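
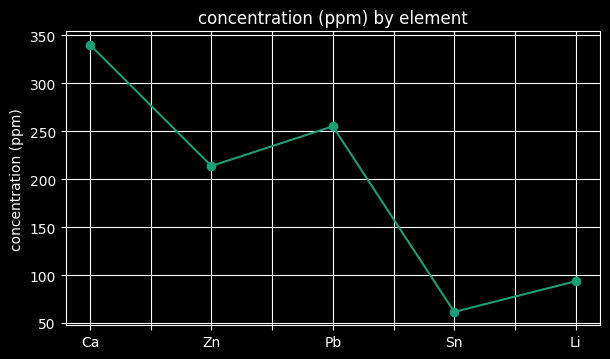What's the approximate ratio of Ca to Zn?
Ca ≈ 350, Zn ≈ 225; 350/225 ≈ 1.56.

≈ 1.56×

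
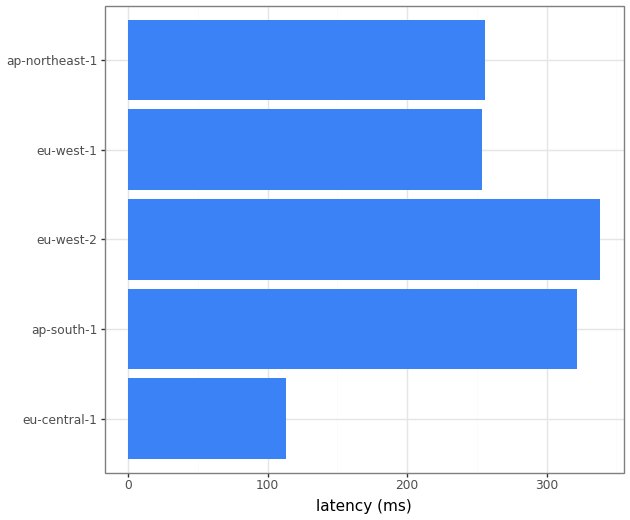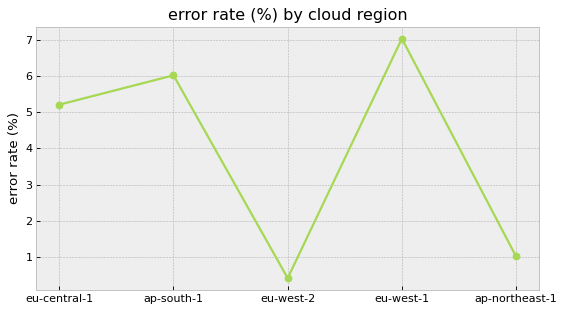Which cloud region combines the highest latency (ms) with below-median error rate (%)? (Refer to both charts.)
Chart 2 median error rate (%) ≈ 5; below-median cloud regions: eu-west-2, ap-northeast-1. Among those, eu-west-2 has the highest latency (ms) (≈ 350).

eu-west-2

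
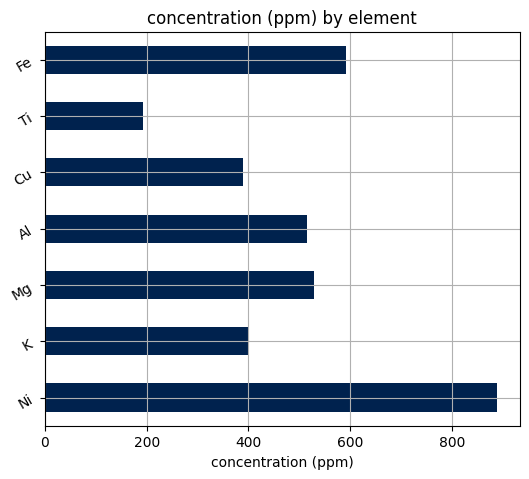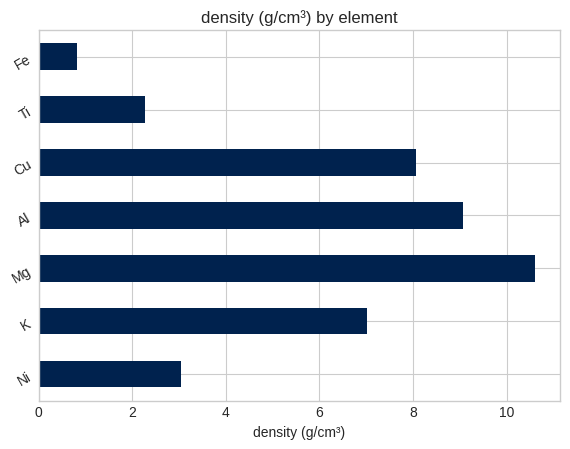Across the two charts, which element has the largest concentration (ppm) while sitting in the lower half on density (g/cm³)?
Ni

Chart 2 median density (g/cm³) ≈ 7; below-median elements: Ni, Ti, Fe. Among those, Ni has the highest concentration (ppm) (≈ 900).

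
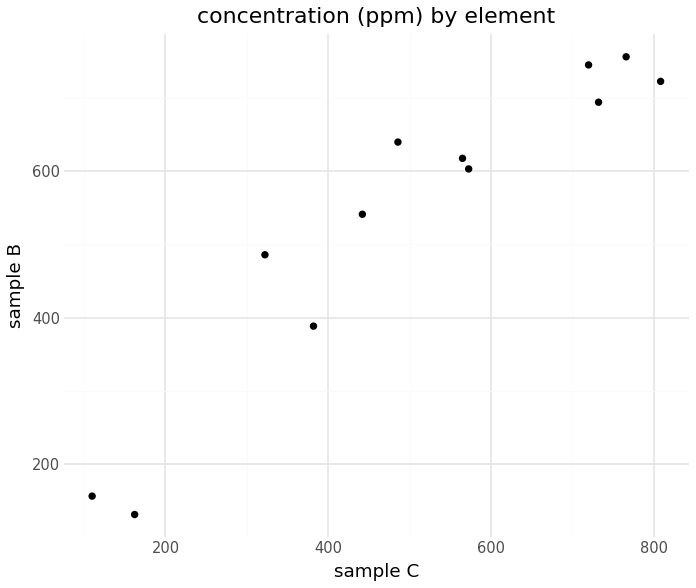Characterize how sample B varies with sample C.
positive, strong

Points are positively correlated; strong (|r| ≈ 0.9).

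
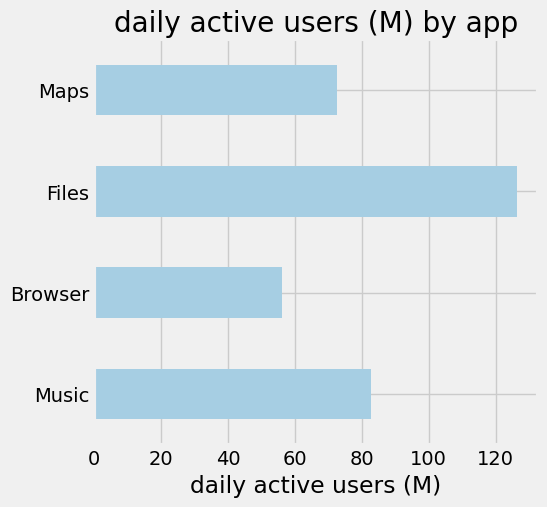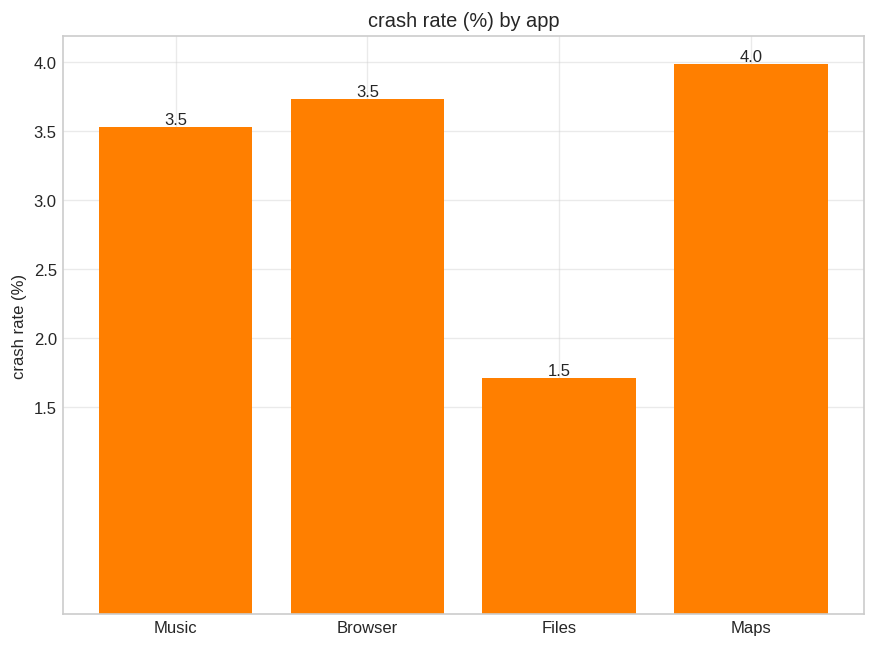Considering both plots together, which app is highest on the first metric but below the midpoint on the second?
Files

Chart 2 median crash rate (%) ≈ 3.5; below-median apps: Music, Files. Among those, Files has the highest daily active users (M) (≈ 120).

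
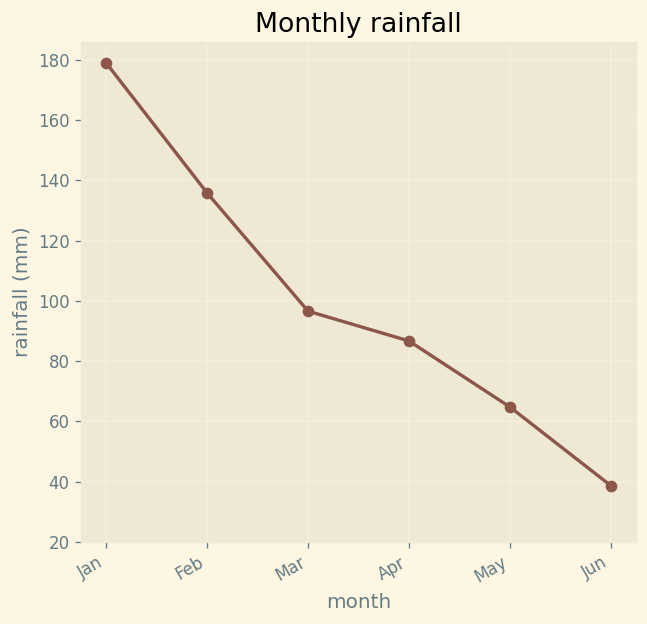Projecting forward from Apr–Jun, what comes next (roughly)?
≈ 20

Last three: 80, 60, 40 → slope ≈ -20/step → next ≈ 20.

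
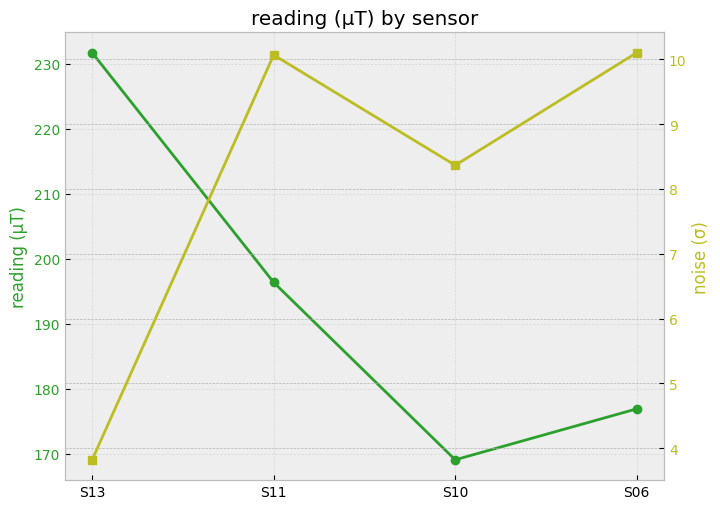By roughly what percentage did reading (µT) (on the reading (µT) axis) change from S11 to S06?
S11 ≈ 200, S06 ≈ 180; (180 − 200) / 200 ≈ -10%.

≈ -10%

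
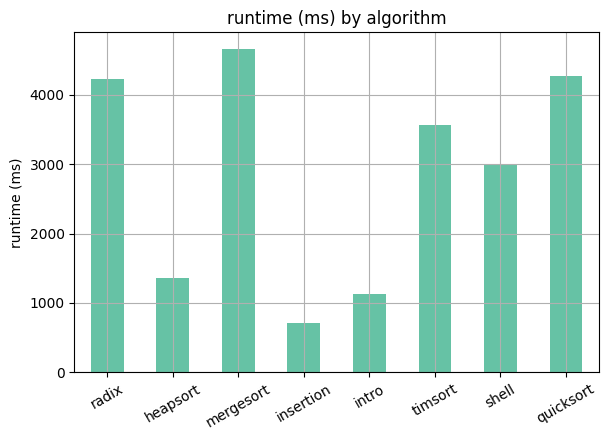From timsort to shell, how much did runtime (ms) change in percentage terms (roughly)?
timsort ≈ 3500, shell ≈ 3000; (3000 − 3500) / 3500 ≈ -14.3%.

≈ -14.3%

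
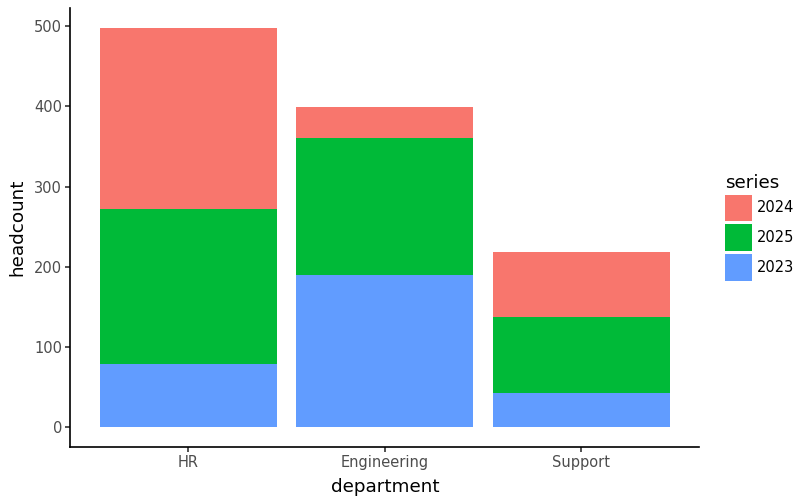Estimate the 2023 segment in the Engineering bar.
2023 top ≈ 200, bottom ≈ 0; segment ≈ 200.

≈ 200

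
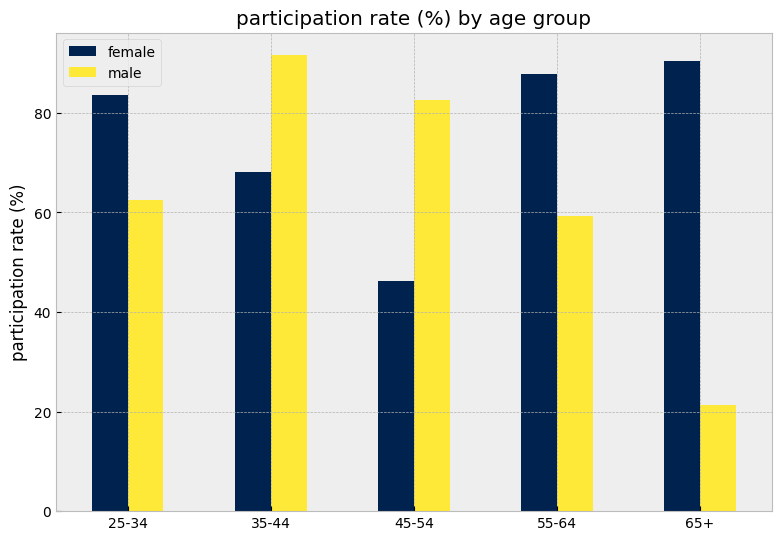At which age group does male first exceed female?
35-44

25-34: male ≈ 60 vs female ≈ 80 (not yet); 35-44: male ≈ 90 vs female ≈ 70 (first crossover).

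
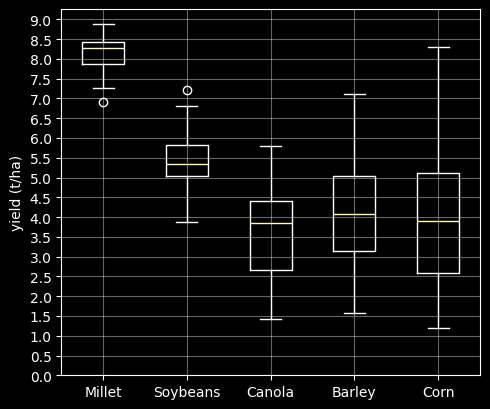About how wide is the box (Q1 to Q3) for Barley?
Q3 ≈ 5.0, Q1 ≈ 3.0; IQR ≈ 2.0.

≈ 2.0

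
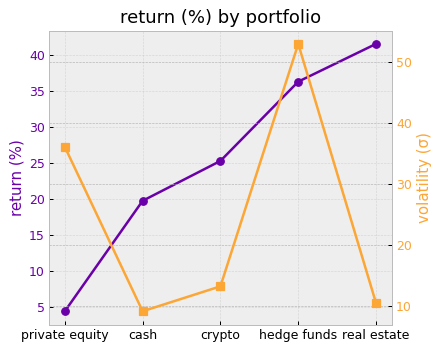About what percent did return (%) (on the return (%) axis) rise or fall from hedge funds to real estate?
hedge funds ≈ 35, real estate ≈ 40; (40 − 35) / 35 ≈ +14.3%.

≈ +14.3%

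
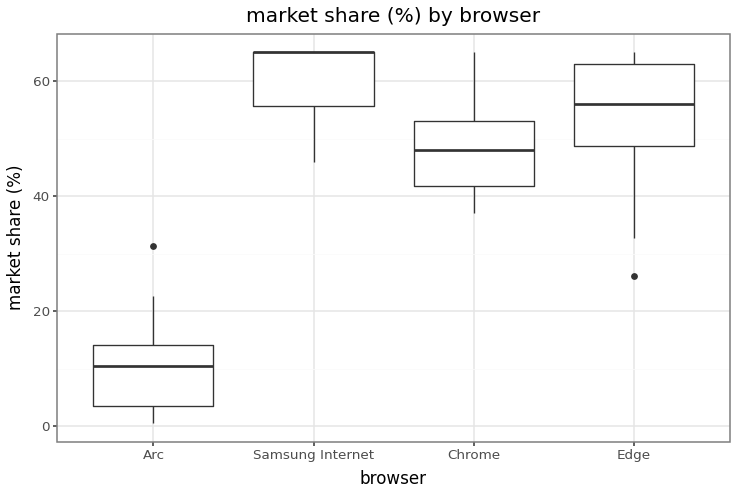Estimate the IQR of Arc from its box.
Q3 ≈ 15, Q1 ≈ 5; IQR ≈ 10.

≈ 10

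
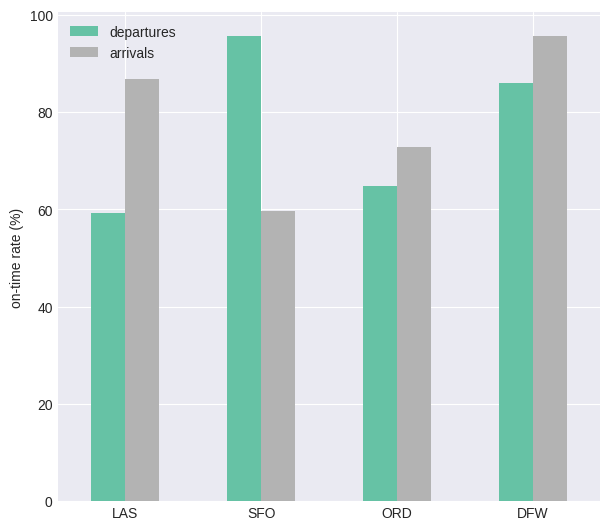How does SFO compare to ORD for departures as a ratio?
≈ 1.67×

SFO ≈ 100, ORD ≈ 60; 100/60 ≈ 1.67.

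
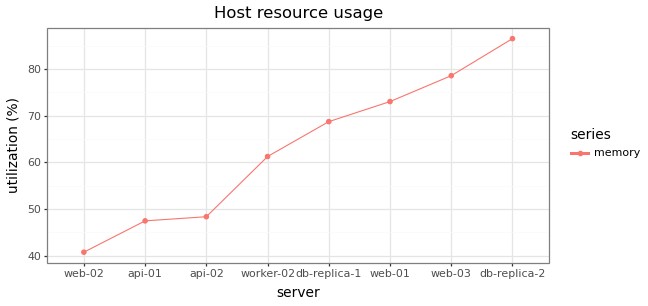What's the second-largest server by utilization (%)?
web-03

Top 3: db-replica-2 ≈ 85, web-03 ≈ 80, web-01 ≈ 75.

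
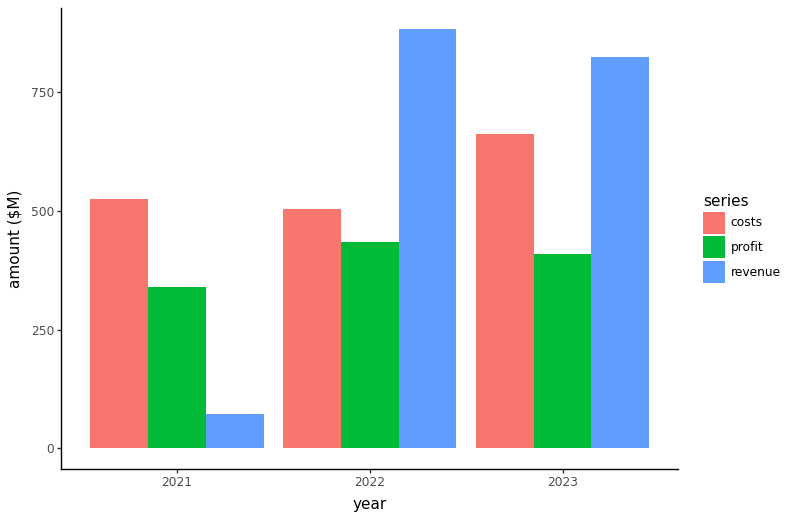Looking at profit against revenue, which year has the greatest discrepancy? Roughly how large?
2022: profit ≈ 400, revenue ≈ 900 → gap ≈ 500. Next-largest (2023) is only ≈ 400.

2022, ≈ 500 $M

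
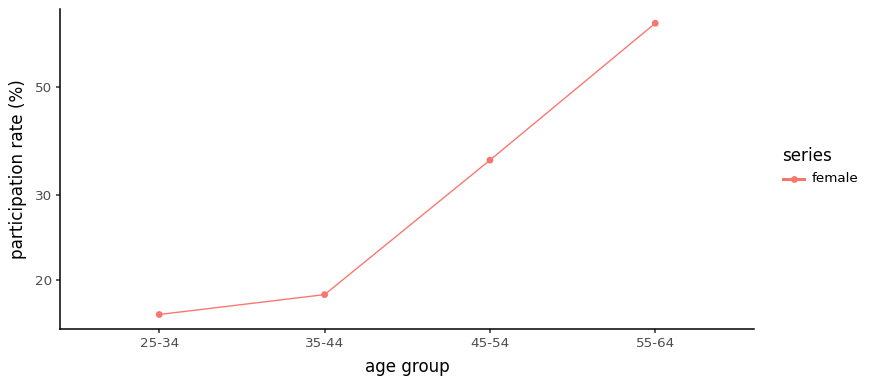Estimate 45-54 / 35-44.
45-54 ≈ 35, 35-44 ≈ 20; 35/20 ≈ 1.75.

≈ 1.75×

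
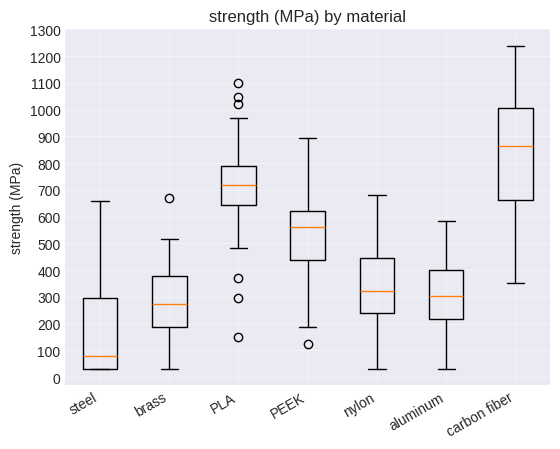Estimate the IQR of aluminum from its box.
≈ 200

Q3 ≈ 400, Q1 ≈ 200; IQR ≈ 200.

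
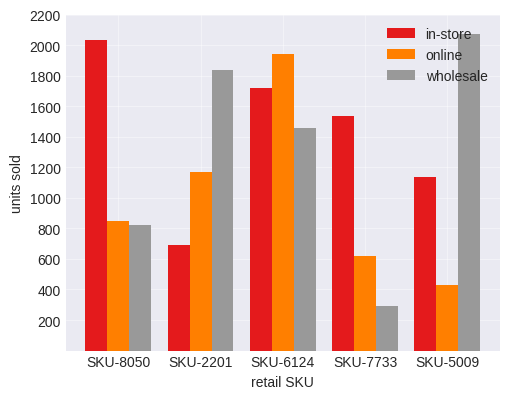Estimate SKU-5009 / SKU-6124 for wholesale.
SKU-5009 ≈ 2000, SKU-6124 ≈ 1400; 2000/1400 ≈ 1.43.

≈ 1.43×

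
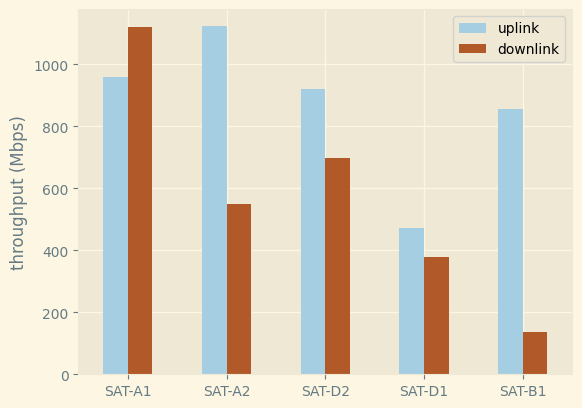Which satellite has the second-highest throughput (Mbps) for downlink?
Top 3 for downlink: SAT-A1 ≈ 1100, SAT-D2 ≈ 700, SAT-A2 ≈ 600.

SAT-D2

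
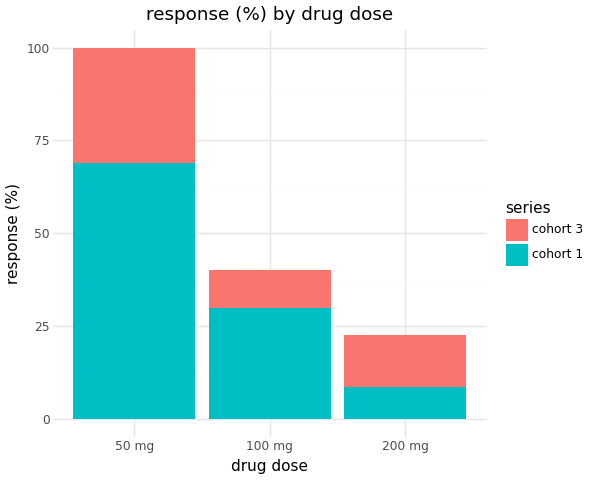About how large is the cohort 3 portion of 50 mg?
cohort 3 top ≈ 100, bottom ≈ 70; segment ≈ 30.

≈ 30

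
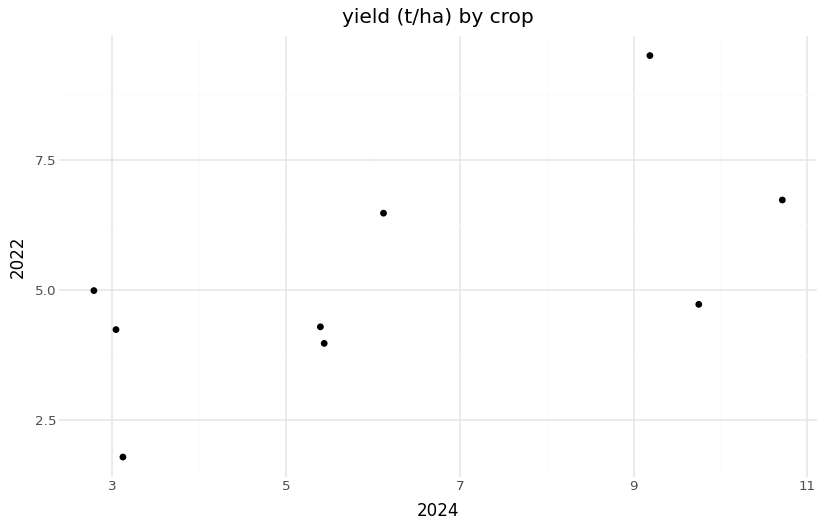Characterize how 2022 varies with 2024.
Points are positively correlated; moderate (|r| ≈ 0.6).

positive, moderate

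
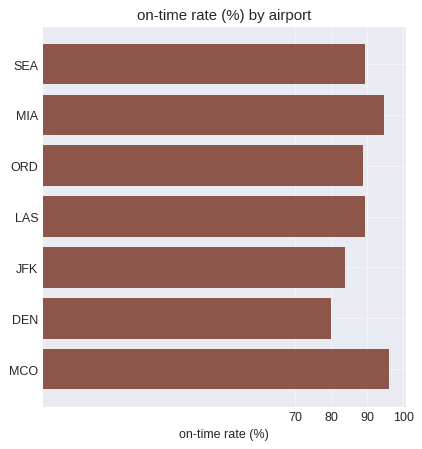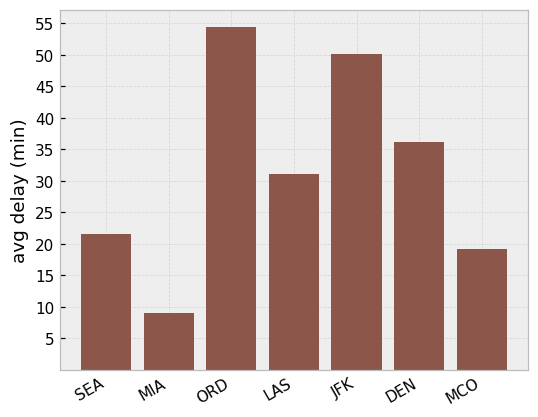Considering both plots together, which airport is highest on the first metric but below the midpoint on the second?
MCO

Chart 2 median avg delay (min) ≈ 30; below-median airports: SEA, MIA, MCO. Among those, MCO has the highest on-time rate (%) (≈ 100).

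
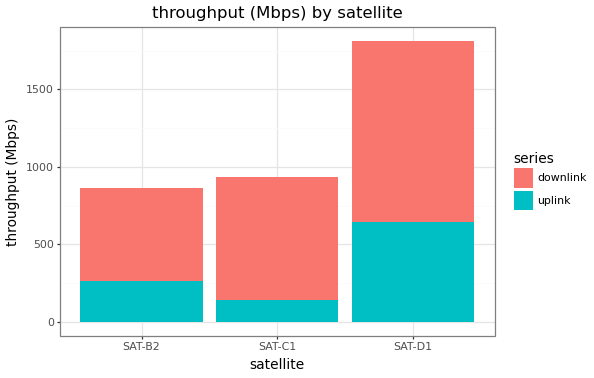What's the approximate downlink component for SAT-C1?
≈ 800

downlink top ≈ 1000, bottom ≈ 200; segment ≈ 800.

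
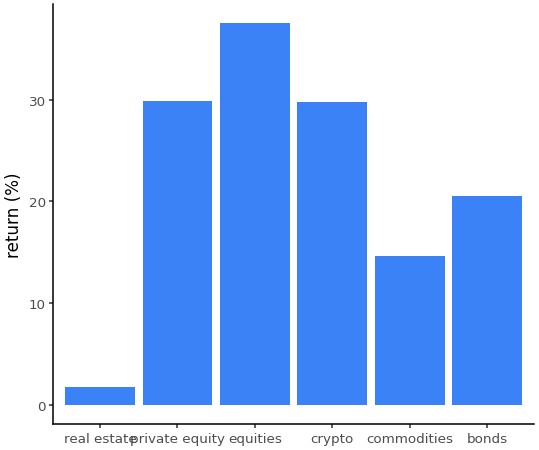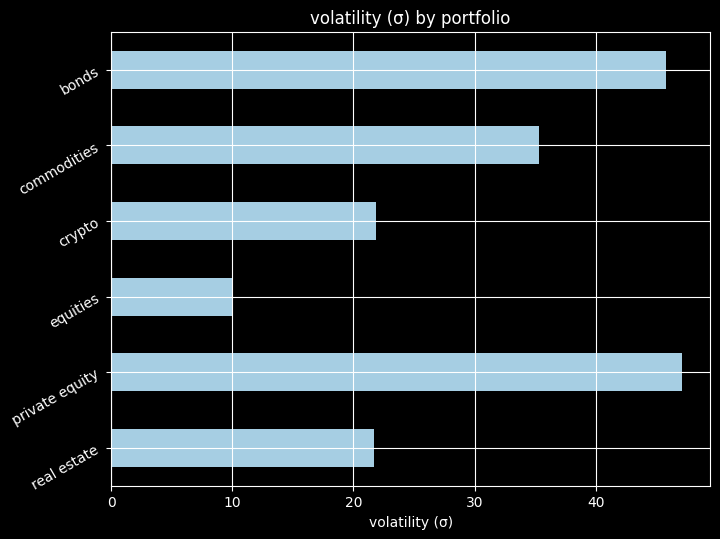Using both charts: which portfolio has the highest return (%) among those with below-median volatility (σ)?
equities

Chart 2 median volatility (σ) ≈ 30; below-median portfolios: real estate, equities, crypto. Among those, equities has the highest return (%) (≈ 35).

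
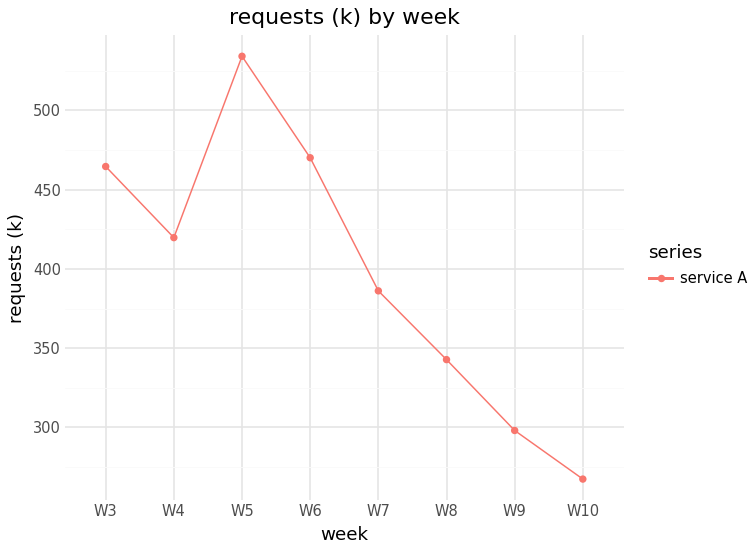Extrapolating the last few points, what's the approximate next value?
Last three: 350, 300, 275 → slope ≈ -37.5/step → next ≈ 237.5.

≈ 237.5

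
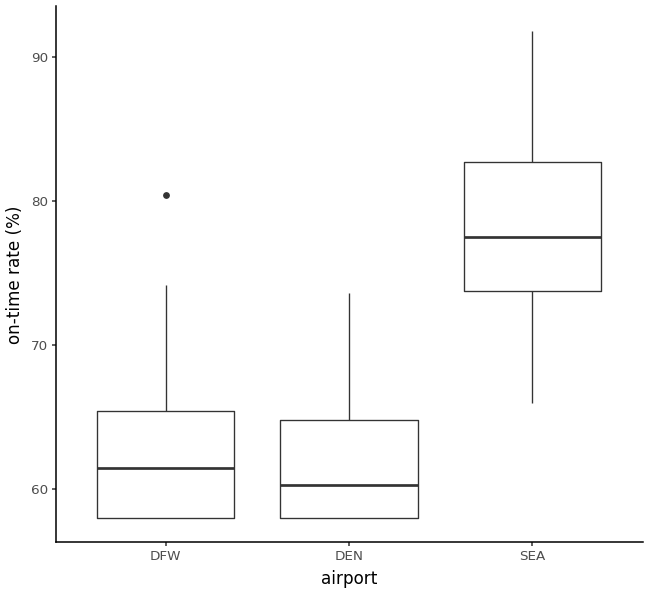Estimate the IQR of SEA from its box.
≈ 8

Q3 ≈ 82, Q1 ≈ 74; IQR ≈ 8.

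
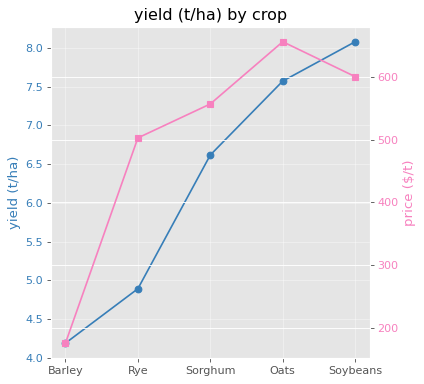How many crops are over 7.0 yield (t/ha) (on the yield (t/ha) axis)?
2

Above 7.0: Oats, Soybeans.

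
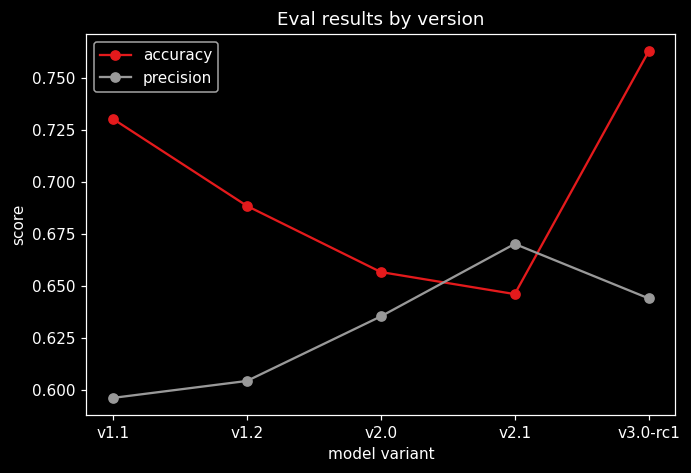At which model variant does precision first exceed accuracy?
v2.0: precision ≈ 0.64 vs accuracy ≈ 0.66 (not yet); v2.1: precision ≈ 0.68 vs accuracy ≈ 0.64 (first crossover).

v2.1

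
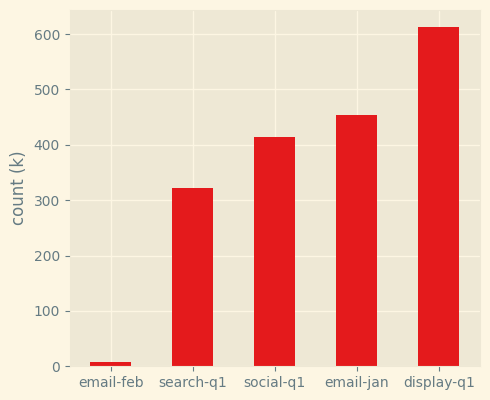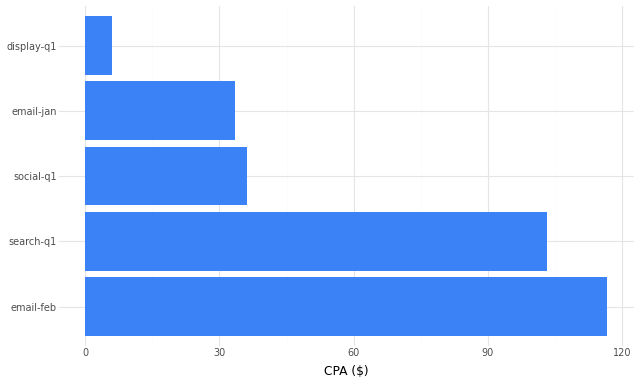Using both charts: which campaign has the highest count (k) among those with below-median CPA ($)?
display-q1

Chart 2 median CPA ($) ≈ 40; below-median campaigns: email-jan, display-q1. Among those, display-q1 has the highest count (k) (≈ 600).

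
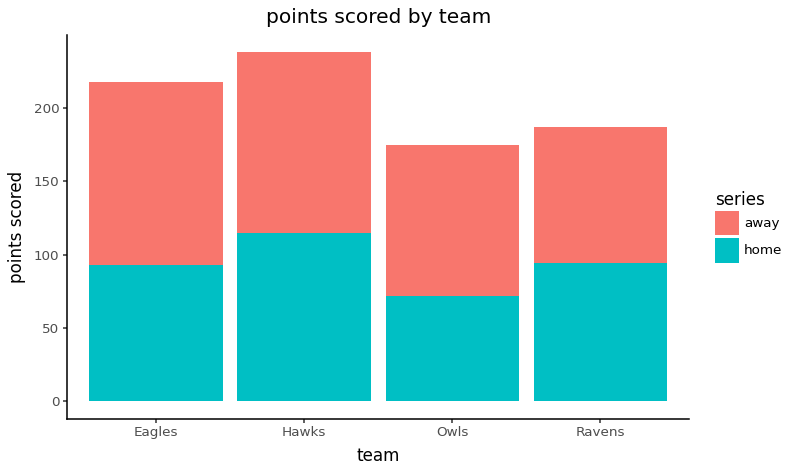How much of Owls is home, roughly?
home top ≈ 80, bottom ≈ 0; segment ≈ 80.

≈ 80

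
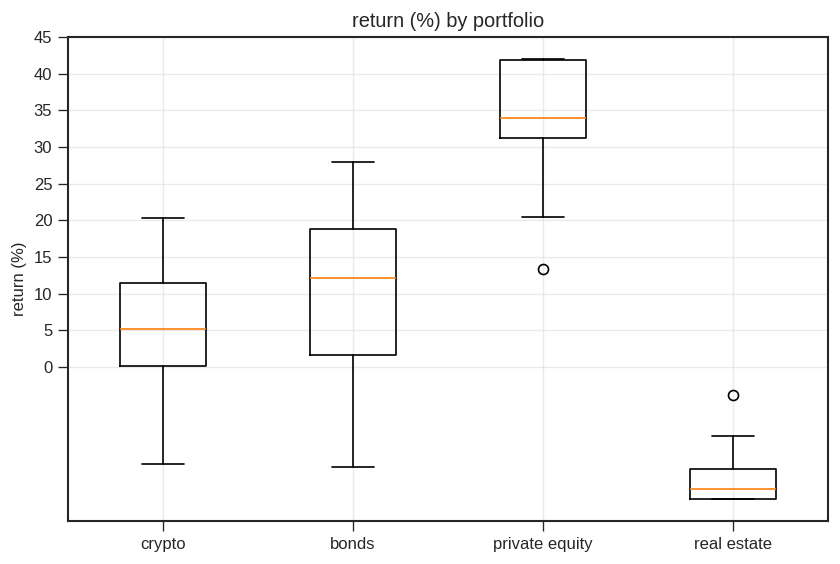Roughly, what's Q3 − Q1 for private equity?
Q3 ≈ 40, Q1 ≈ 30; IQR ≈ 10.

≈ 10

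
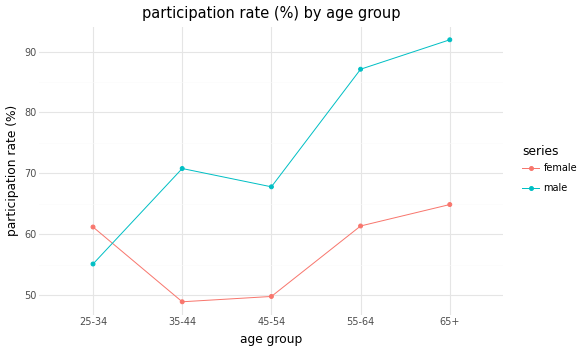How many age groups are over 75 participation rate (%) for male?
2

Above 75: 55-64, 65+.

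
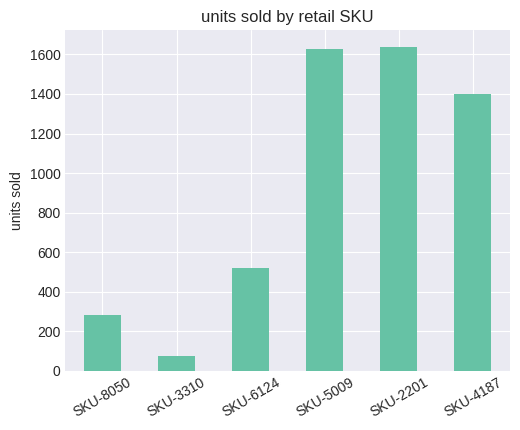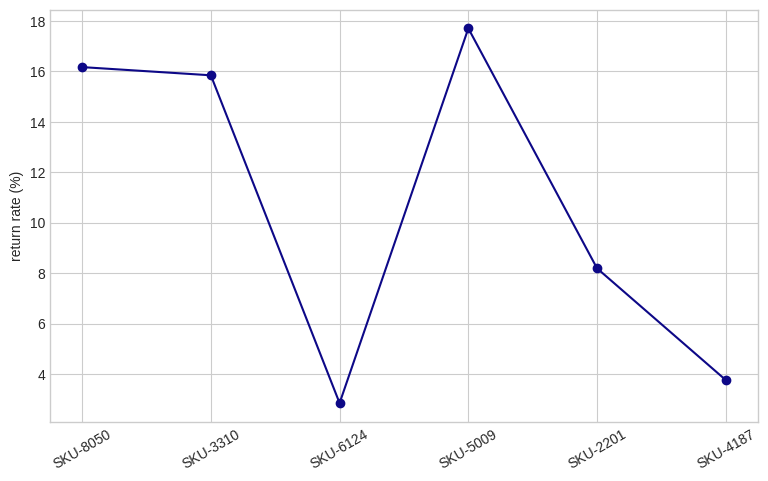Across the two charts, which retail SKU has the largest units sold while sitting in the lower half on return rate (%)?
SKU-2201

Chart 2 median return rate (%) ≈ 12; below-median retail SKUs: SKU-6124, SKU-2201, SKU-4187. Among those, SKU-2201 has the highest units sold (≈ 1600).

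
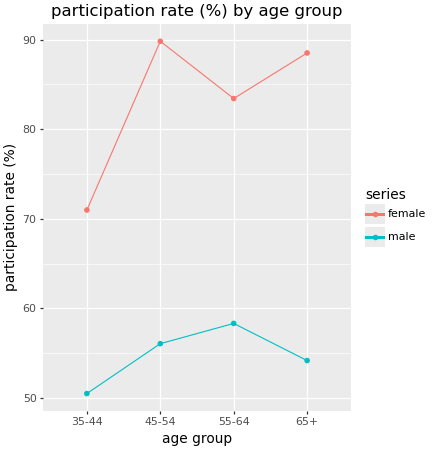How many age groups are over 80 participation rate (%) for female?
Above 80: 45-54, 55-64, 65+.

3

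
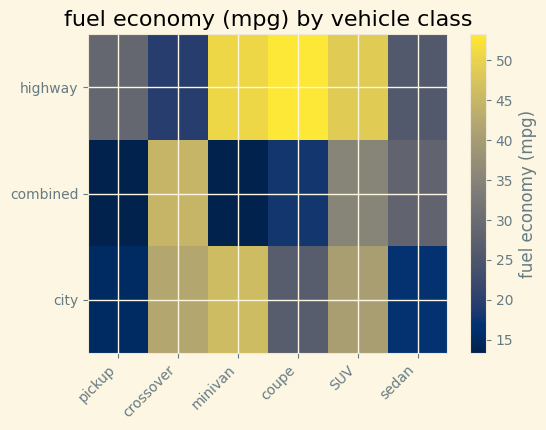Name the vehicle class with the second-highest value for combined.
SUV

Top 3 for combined: crossover ≈ 45, SUV ≈ 35, sedan ≈ 30.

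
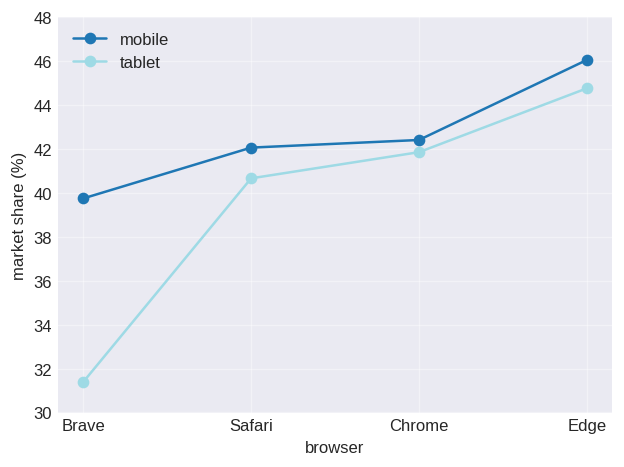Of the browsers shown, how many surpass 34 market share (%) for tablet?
Above 34: Safari, Chrome, Edge.

3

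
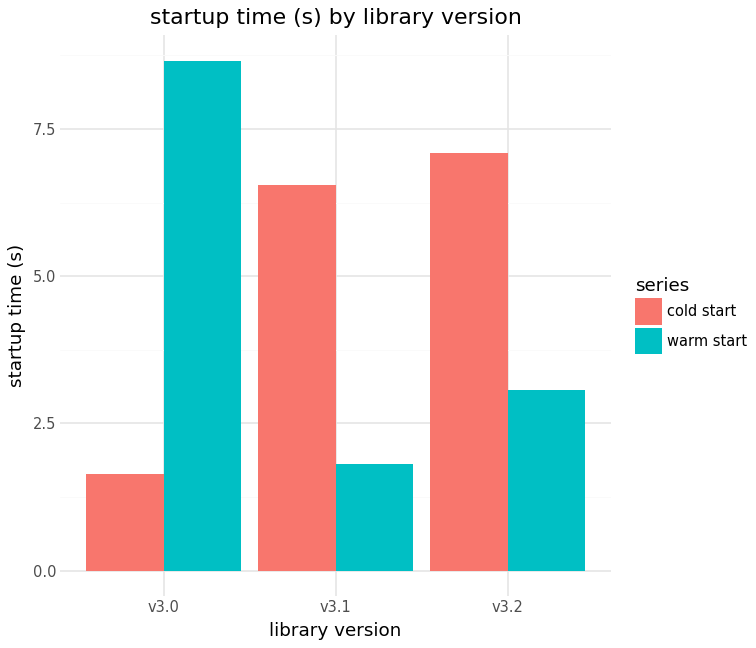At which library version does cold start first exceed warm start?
v3.0: cold start ≈ 2 vs warm start ≈ 9 (not yet); v3.1: cold start ≈ 7 vs warm start ≈ 2 (first crossover).

v3.1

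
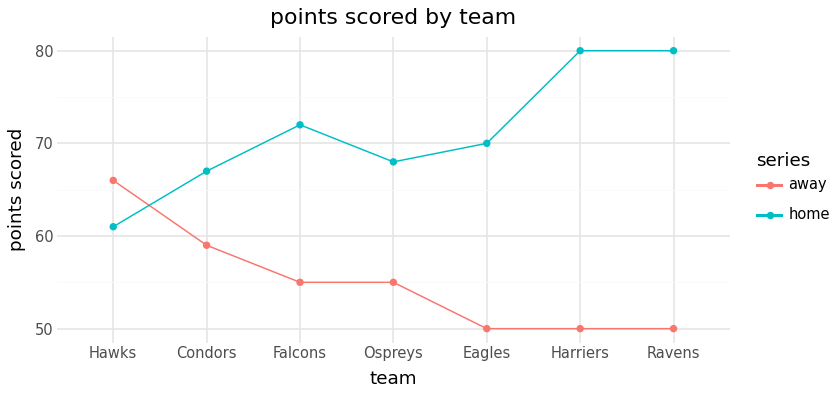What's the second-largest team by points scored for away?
Condors

Top 3 for away: Hawks ≈ 65, Condors ≈ 60, Ospreys ≈ 55.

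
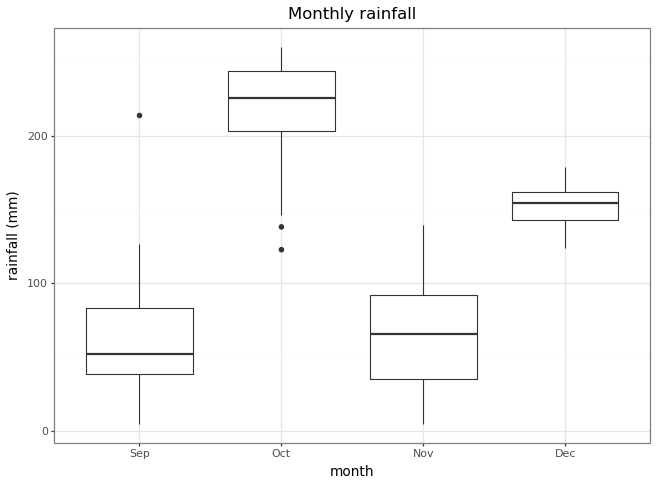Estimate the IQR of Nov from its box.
Q3 ≈ 100, Q1 ≈ 40; IQR ≈ 60.

≈ 60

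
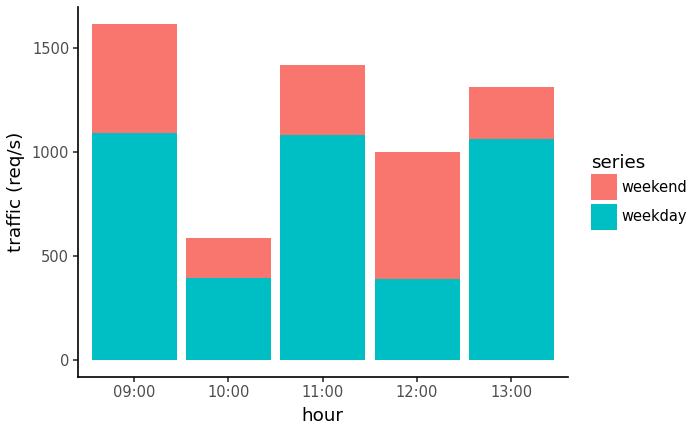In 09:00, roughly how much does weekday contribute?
weekday top ≈ 1000, bottom ≈ 0; segment ≈ 1000.

≈ 1000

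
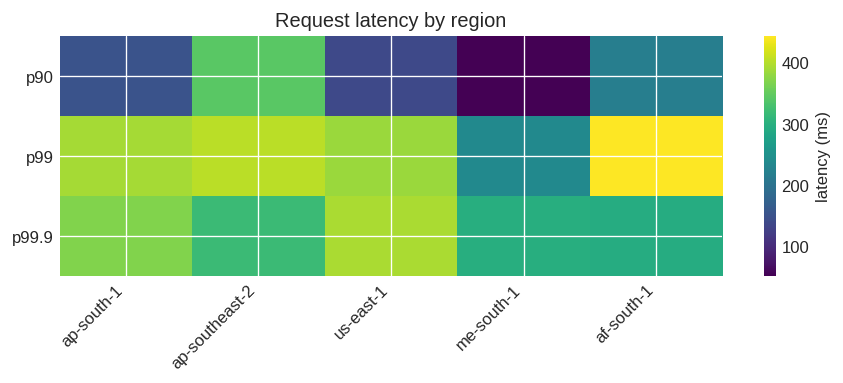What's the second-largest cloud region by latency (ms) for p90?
Top 3 for p90: ap-southeast-2 ≈ 350, af-south-1 ≈ 200, ap-south-1 ≈ 150.

af-south-1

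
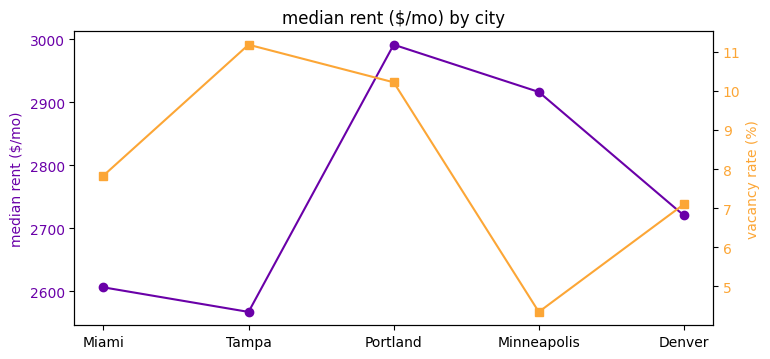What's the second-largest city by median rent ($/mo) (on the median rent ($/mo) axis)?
Top 3 (on the median rent ($/mo) axis): Portland ≈ 3000, Minneapolis ≈ 2900, Denver ≈ 2700.

Minneapolis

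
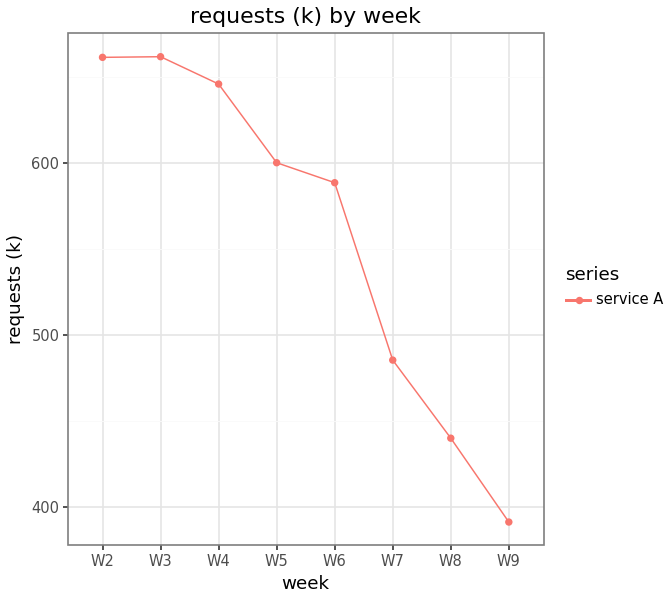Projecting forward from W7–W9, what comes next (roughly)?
Last three: 475, 450, 400 → slope ≈ -37.5/step → next ≈ 362.5.

≈ 362.5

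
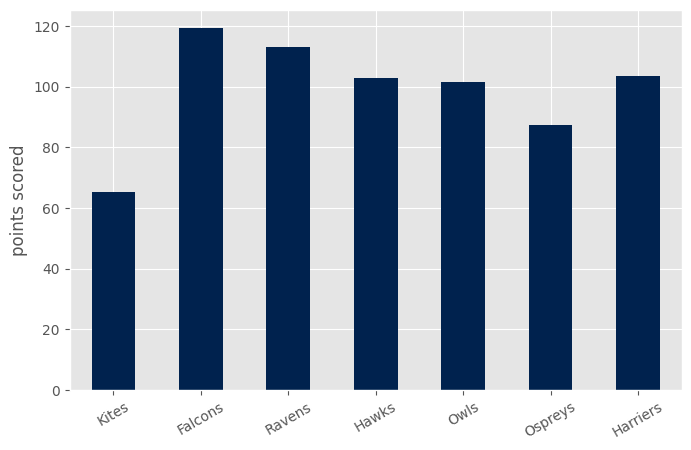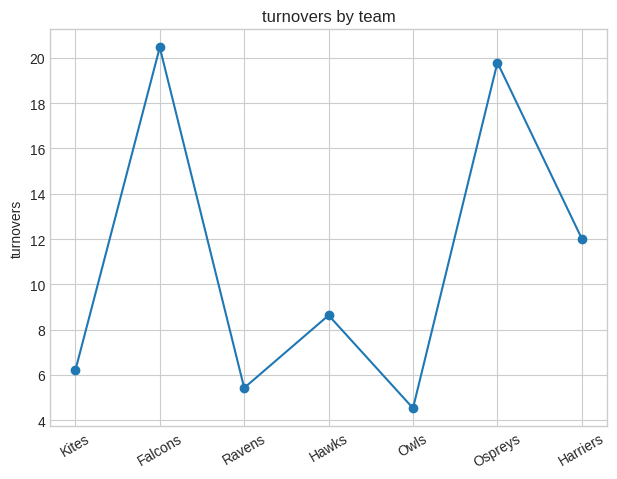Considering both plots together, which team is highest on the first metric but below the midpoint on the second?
Chart 2 median turnovers ≈ 8; below-median teams: Kites, Ravens, Owls. Among those, Ravens has the highest points scored (≈ 120).

Ravens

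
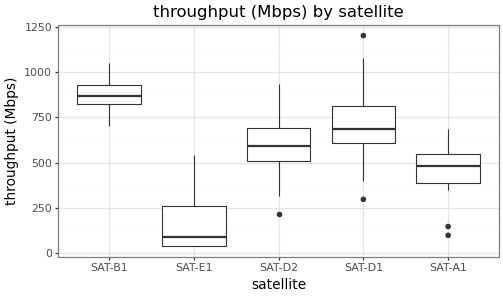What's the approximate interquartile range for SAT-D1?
Q3 ≈ 800, Q1 ≈ 600; IQR ≈ 200.

≈ 200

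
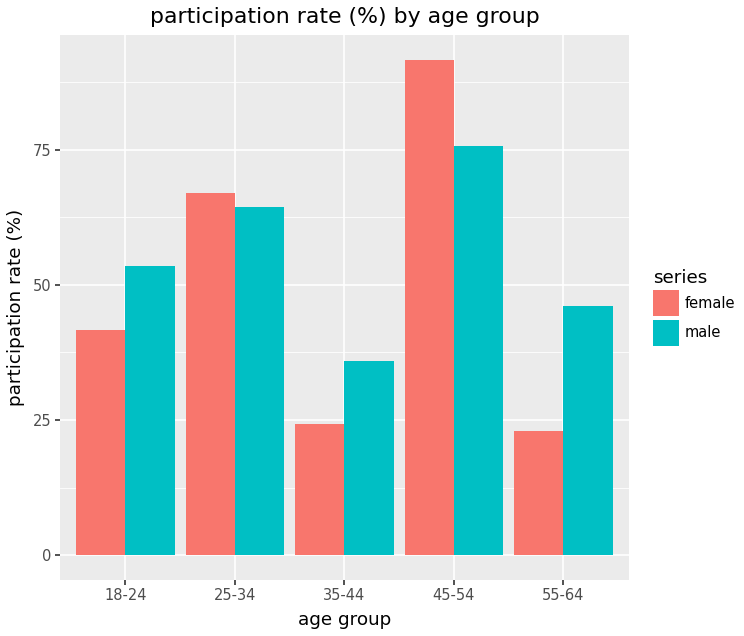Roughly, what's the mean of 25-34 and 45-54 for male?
≈ 70

(60 + 80) / 2 ≈ 70.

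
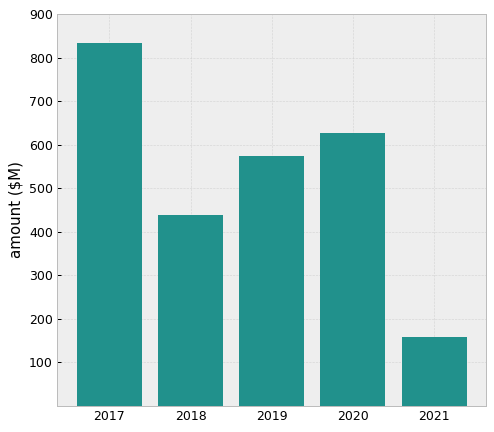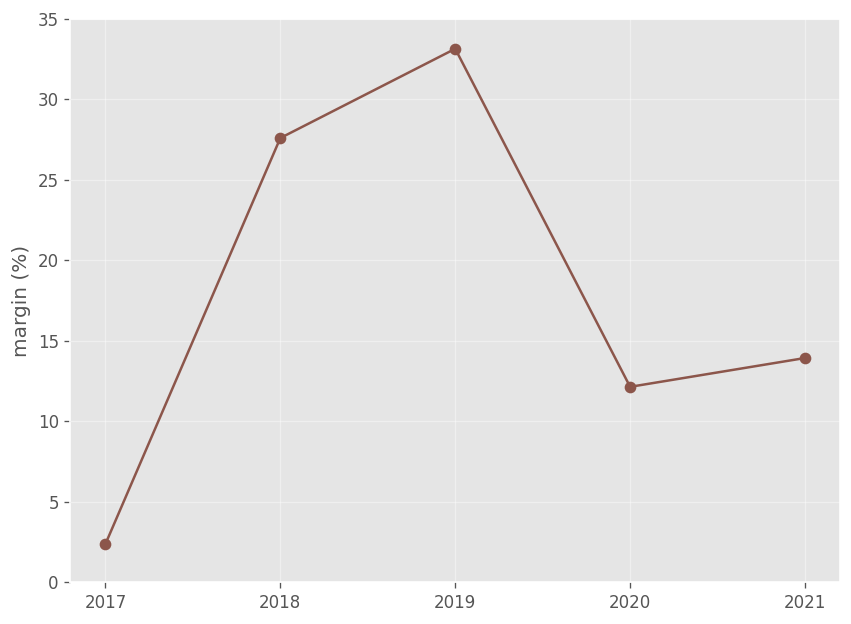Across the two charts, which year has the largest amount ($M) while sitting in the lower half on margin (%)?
Chart 2 median margin (%) ≈ 15; below-median years: 2017, 2020. Among those, 2017 has the highest amount ($M) (≈ 800).

2017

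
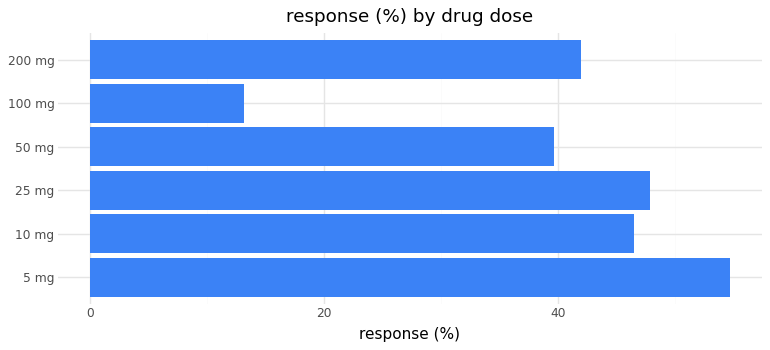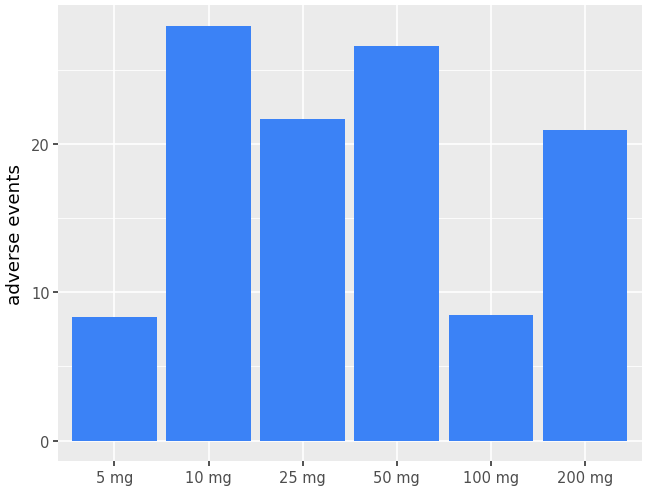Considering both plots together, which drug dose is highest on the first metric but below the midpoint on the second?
5 mg

Chart 2 median adverse events ≈ 20; below-median drug doses: 5 mg, 100 mg, 200 mg. Among those, 5 mg has the highest response (%) (≈ 50).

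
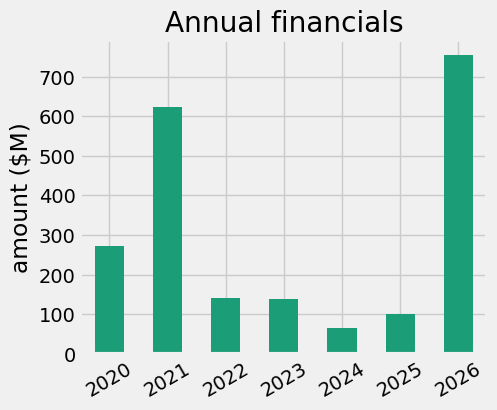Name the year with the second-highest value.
Top 3: 2026 ≈ 800, 2021 ≈ 600, 2020 ≈ 300.

2021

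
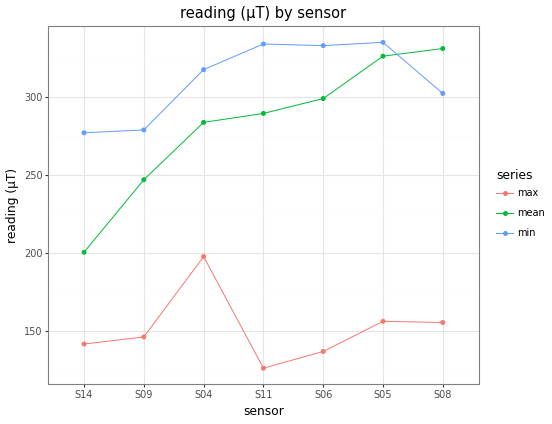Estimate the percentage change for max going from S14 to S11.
S14 ≈ 140, S11 ≈ 120; (120 − 140) / 140 ≈ -14.3%.

≈ -14.3%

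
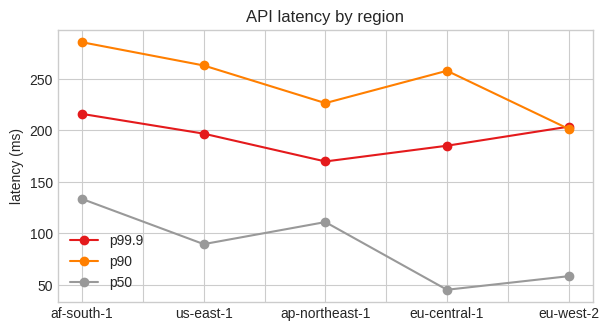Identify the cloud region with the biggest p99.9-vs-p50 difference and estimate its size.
eu-west-2: p99.9 ≈ 200, p50 ≈ 50 → gap ≈ 150. Next-largest (eu-central-1) is only ≈ 125.

eu-west-2, ≈ 150 ms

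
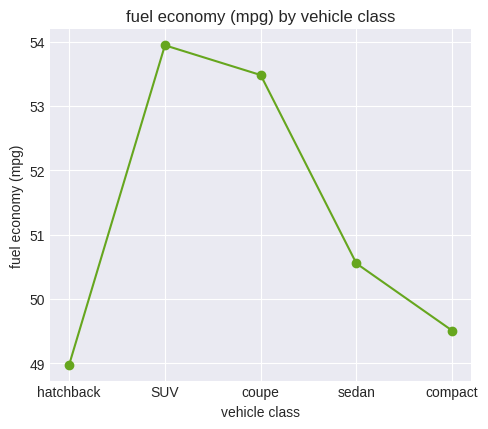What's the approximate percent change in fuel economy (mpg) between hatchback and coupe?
hatchback ≈ 49.0, coupe ≈ 53.5; (53.5 − 49.0) / 49.0 ≈ +9.2%.

≈ +9.2%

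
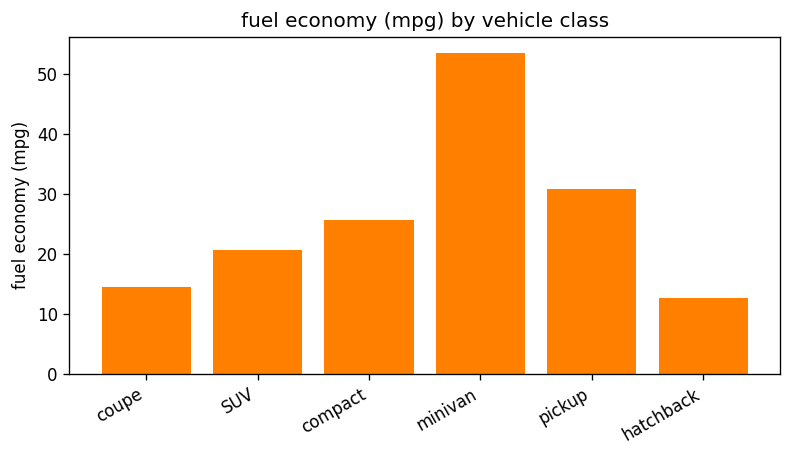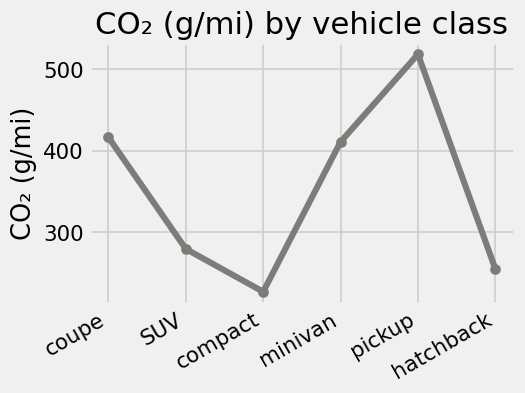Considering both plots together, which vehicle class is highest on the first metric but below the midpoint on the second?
compact

Chart 2 median CO₂ (g/mi) ≈ 350; below-median vehicle classes: SUV, compact, hatchback. Among those, compact has the highest fuel economy (mpg) (≈ 25).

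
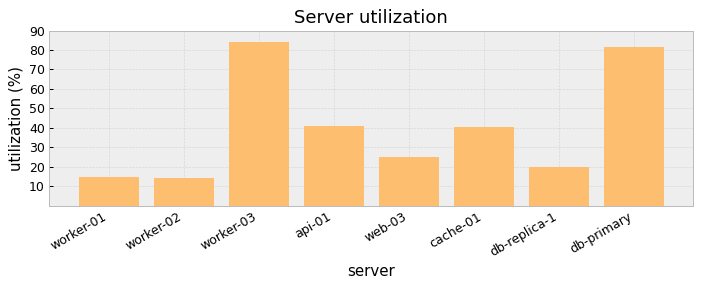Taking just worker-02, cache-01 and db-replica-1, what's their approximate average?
(10 + 40 + 20) / 3 ≈ 23.

≈ 23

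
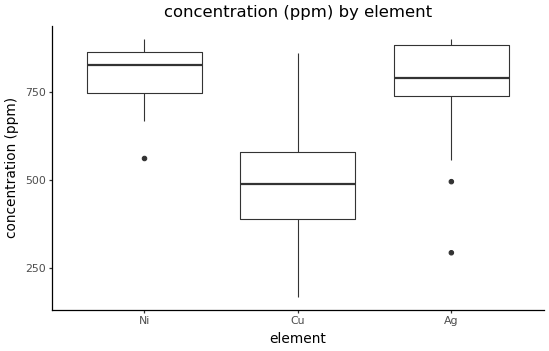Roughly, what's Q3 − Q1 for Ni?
≈ 100

Q3 ≈ 850, Q1 ≈ 750; IQR ≈ 100.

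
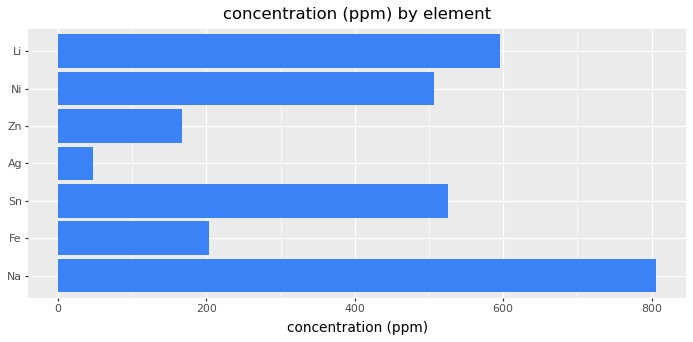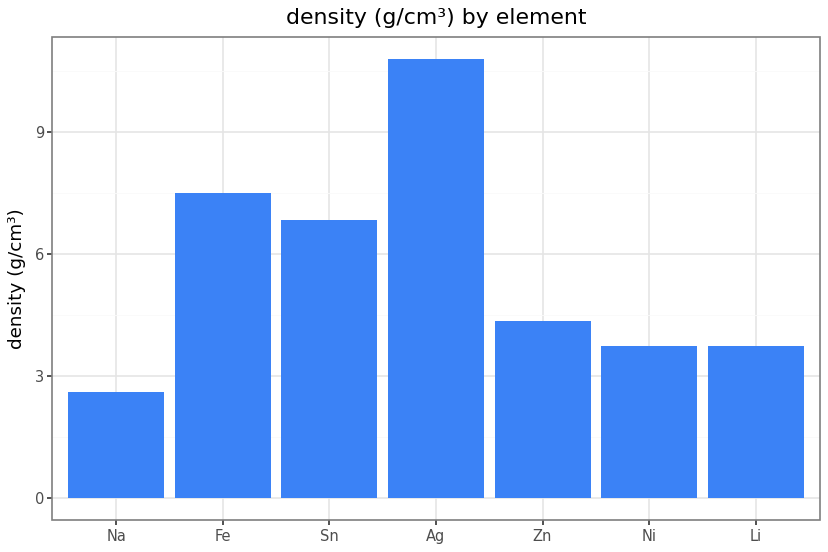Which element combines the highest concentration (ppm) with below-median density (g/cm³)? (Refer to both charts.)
Na

Chart 2 median density (g/cm³) ≈ 4; below-median elements: Na, Ni, Li. Among those, Na has the highest concentration (ppm) (≈ 800).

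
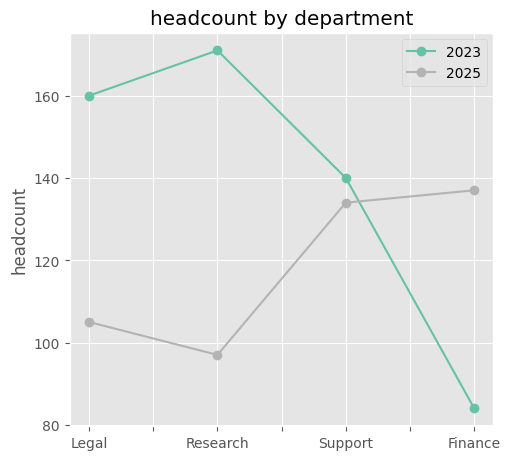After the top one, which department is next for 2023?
Legal

Top 3 for 2023: Research ≈ 170, Legal ≈ 160, Support ≈ 140.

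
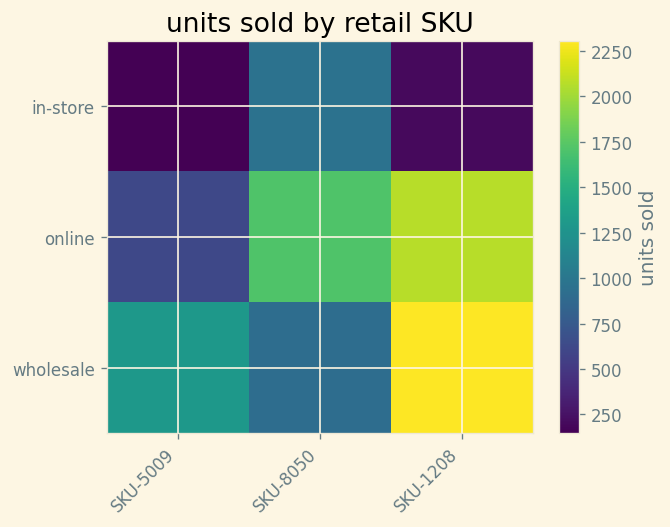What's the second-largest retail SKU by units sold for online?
SKU-8050

Top 3 for online: SKU-1208 ≈ 2000, SKU-8050 ≈ 1800, SKU-5009 ≈ 600.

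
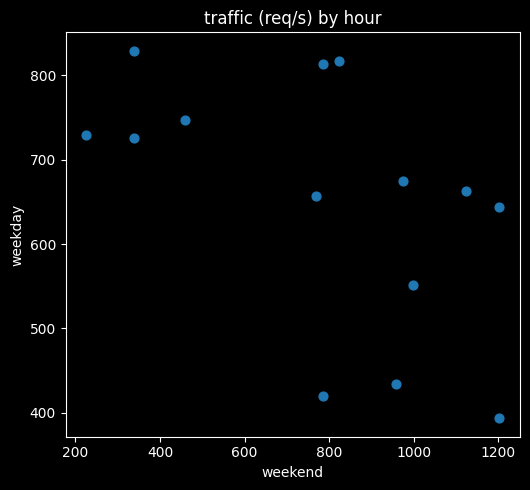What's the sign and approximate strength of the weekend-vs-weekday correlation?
negative, moderate

Points are negatively correlated; moderate (|r| ≈ 0.5).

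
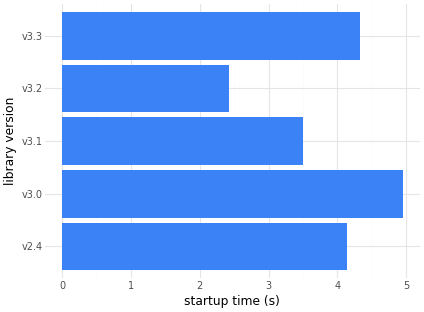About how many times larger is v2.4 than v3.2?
≈ 1.6×

v2.4 ≈ 4.0, v3.2 ≈ 2.5; 4.0/2.5 ≈ 1.6.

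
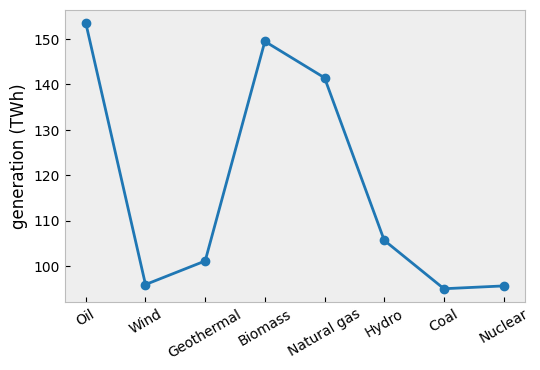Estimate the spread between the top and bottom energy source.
≈ 60

Max Oil ≈ 155, min Coal ≈ 95; range ≈ 60.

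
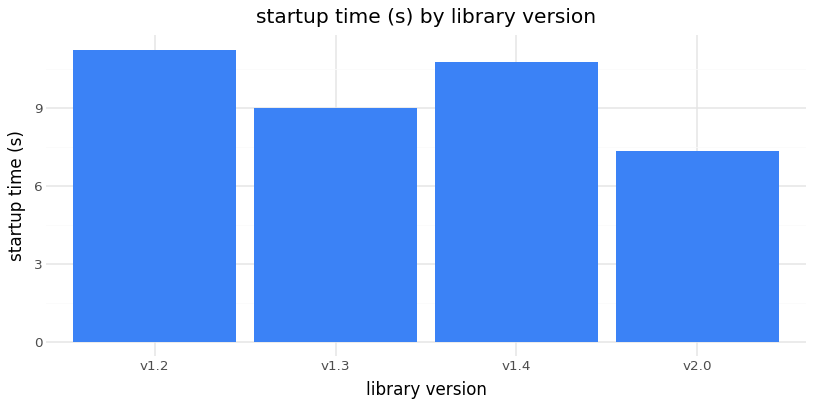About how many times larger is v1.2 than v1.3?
v1.2 ≈ 11, v1.3 ≈ 9; 11/9 ≈ 1.22.

≈ 1.22×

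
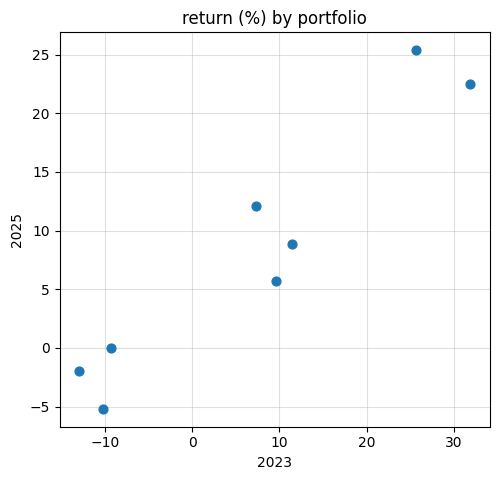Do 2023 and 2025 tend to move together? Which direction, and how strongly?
positive, strong

Points are positively correlated; strong (|r| ≈ 1.0).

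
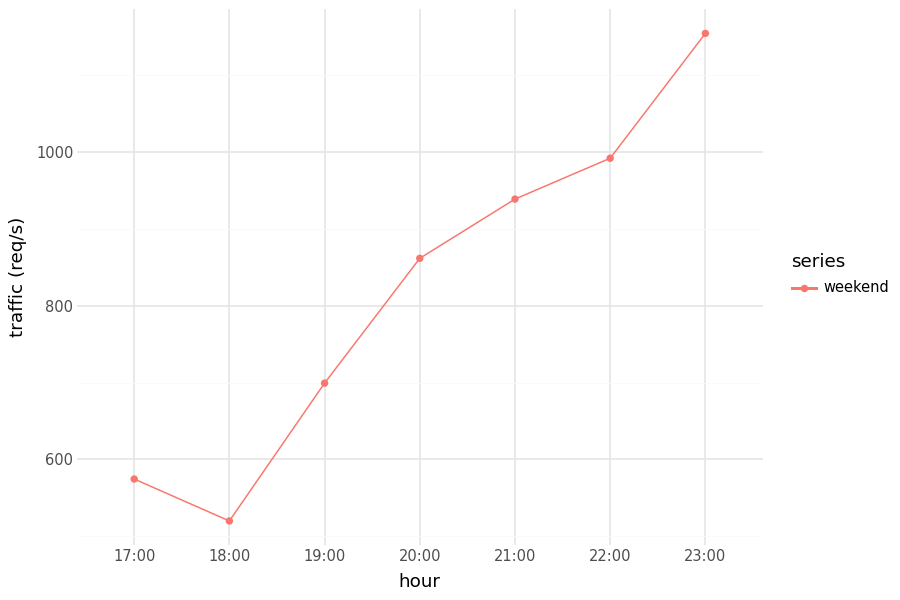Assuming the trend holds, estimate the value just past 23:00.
Last three: 900, 1000, 1200 → slope ≈ 150/step → next ≈ 1350.

≈ 1350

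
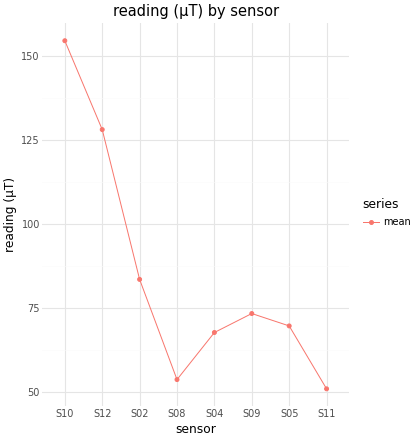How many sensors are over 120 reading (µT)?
Above 120: S10, S12.

2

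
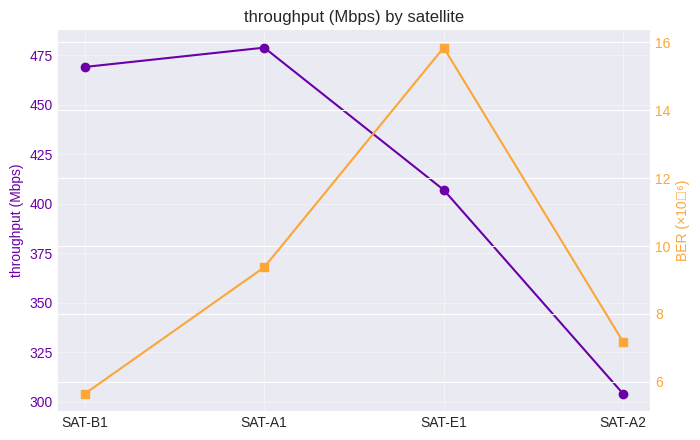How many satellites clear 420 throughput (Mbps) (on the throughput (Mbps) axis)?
Above 420: SAT-B1, SAT-A1.

2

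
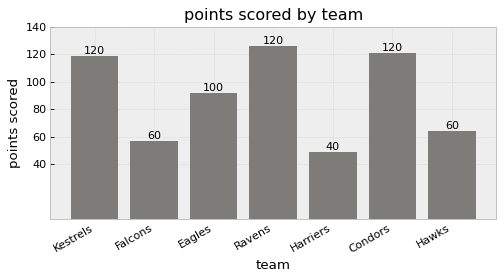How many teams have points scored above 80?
Above 80: Kestrels, Eagles, Ravens, Condors.

4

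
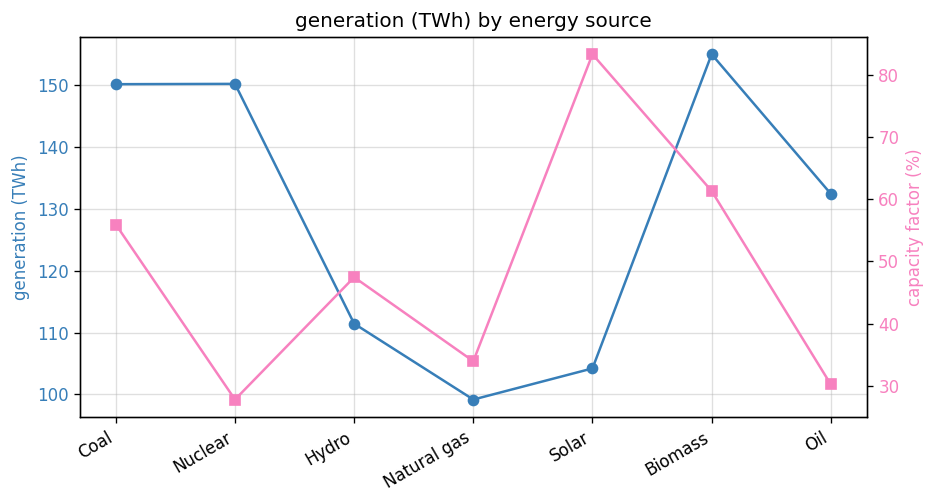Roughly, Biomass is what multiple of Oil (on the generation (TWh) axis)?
Biomass ≈ 155, Oil ≈ 130; 155/130 ≈ 1.19.

≈ 1.19×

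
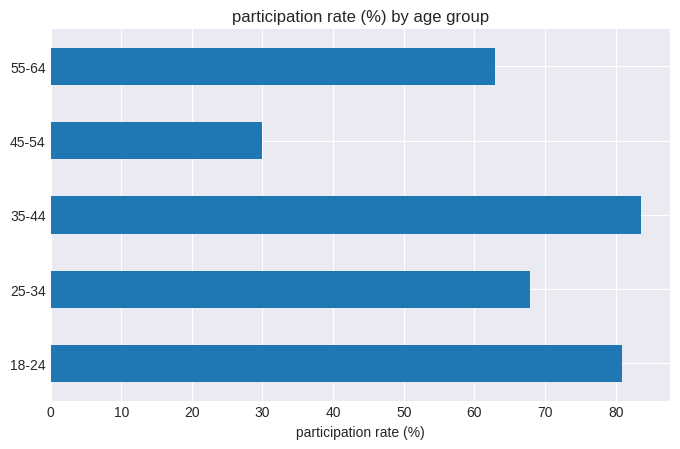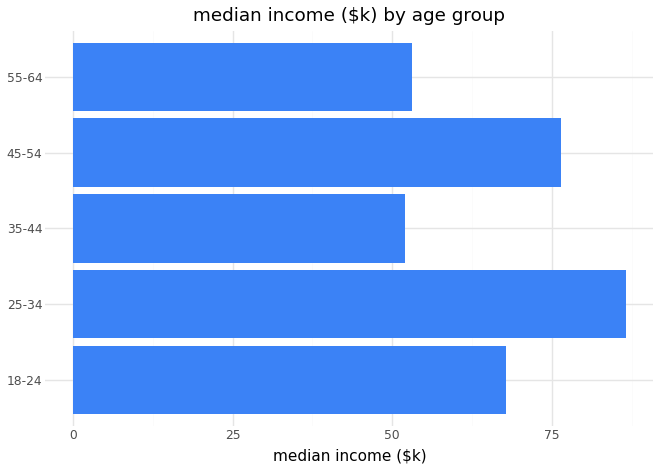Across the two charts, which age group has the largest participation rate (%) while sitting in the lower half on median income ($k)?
35-44

Chart 2 median median income ($k) ≈ 70; below-median age groups: 35-44, 55-64. Among those, 35-44 has the highest participation rate (%) (≈ 80).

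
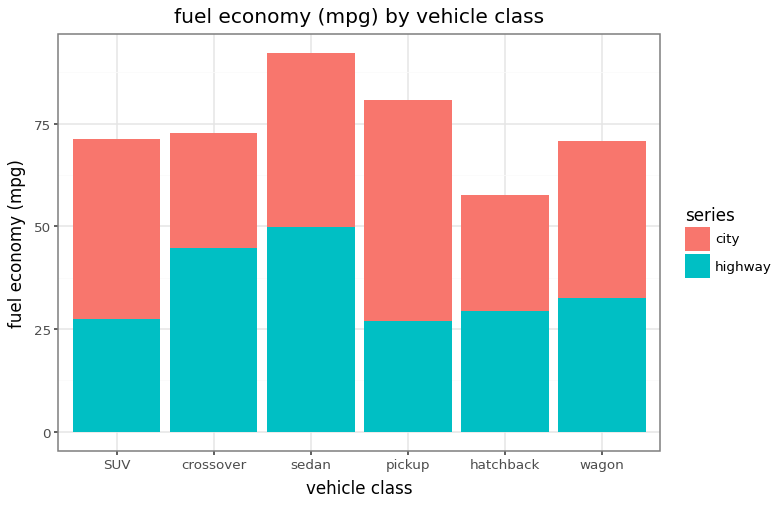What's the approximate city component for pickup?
≈ 50

city top ≈ 80, bottom ≈ 30; segment ≈ 50.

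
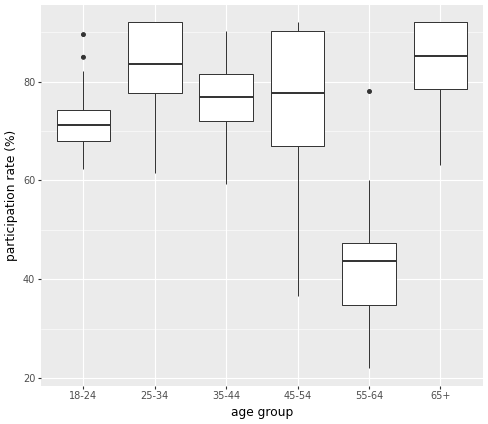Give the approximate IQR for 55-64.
Q3 ≈ 45, Q1 ≈ 35; IQR ≈ 10.

≈ 10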